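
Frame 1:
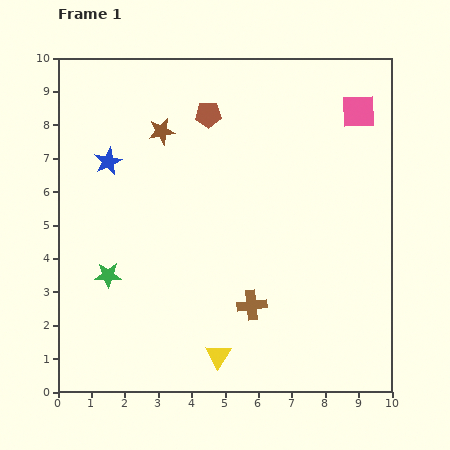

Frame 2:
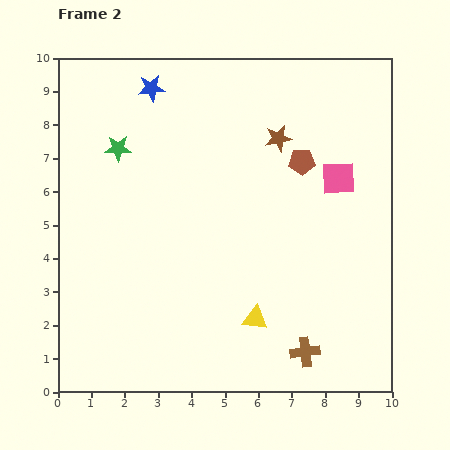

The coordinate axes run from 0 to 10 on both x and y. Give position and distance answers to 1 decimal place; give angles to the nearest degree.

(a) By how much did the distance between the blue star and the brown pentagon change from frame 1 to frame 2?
+1.7

Distance in frame 1: 3.3. Distance in frame 2: 5.0.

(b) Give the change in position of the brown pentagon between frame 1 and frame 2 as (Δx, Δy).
(2.8, -1.4)

The brown pentagon was at (4.5, 8.3) in frame 1 and (7.3, 6.9) in frame 2.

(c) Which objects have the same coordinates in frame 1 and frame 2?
none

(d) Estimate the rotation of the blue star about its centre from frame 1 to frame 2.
21° clockwise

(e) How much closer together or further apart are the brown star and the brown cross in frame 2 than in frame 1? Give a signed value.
+0.5

Distance in frame 1: 5.9. Distance in frame 2: 6.4.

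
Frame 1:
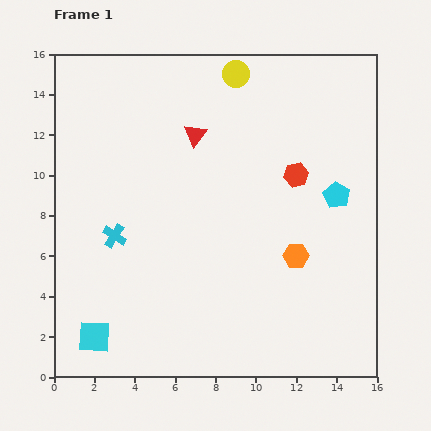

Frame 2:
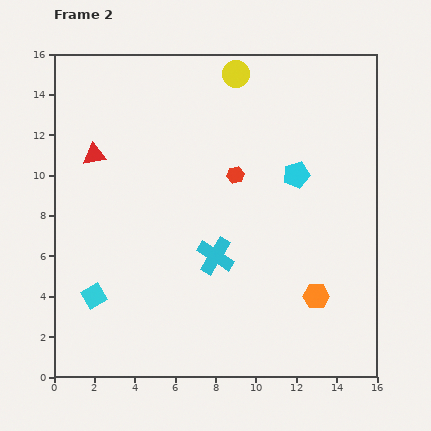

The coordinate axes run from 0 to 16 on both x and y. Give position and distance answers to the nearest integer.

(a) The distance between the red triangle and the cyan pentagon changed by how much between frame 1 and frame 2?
+2

Distance in frame 1: 8. Distance in frame 2: 10.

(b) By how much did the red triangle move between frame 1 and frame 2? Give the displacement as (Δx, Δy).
(-5, -1)

The red triangle was at (7, 12) in frame 1 and (2, 11) in frame 2.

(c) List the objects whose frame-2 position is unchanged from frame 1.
the yellow circle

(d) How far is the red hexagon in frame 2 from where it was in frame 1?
3

The red hexagon moved from (12, 10) to (9, 10), a distance of √(3² + 0²) ≈ 3.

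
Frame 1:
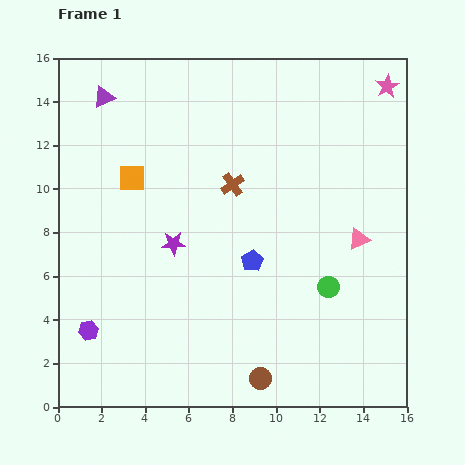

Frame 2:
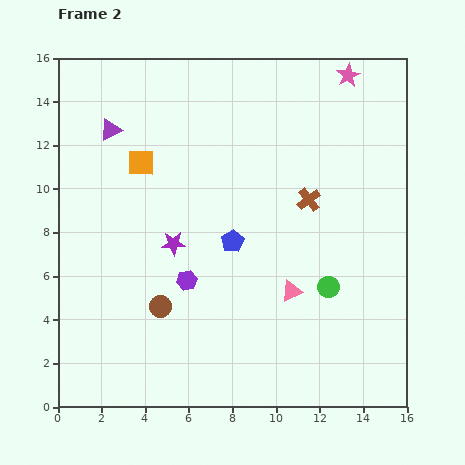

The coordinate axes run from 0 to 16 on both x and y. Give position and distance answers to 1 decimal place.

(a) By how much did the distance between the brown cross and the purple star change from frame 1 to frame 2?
+2.7

Distance in frame 1: 3.8. Distance in frame 2: 6.5.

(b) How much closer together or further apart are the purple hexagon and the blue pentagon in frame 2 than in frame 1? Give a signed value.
-5.4

Distance in frame 1: 8.2. Distance in frame 2: 2.8.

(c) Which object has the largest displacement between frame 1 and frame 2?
the brown circle

(moved 5.7; next 5.1)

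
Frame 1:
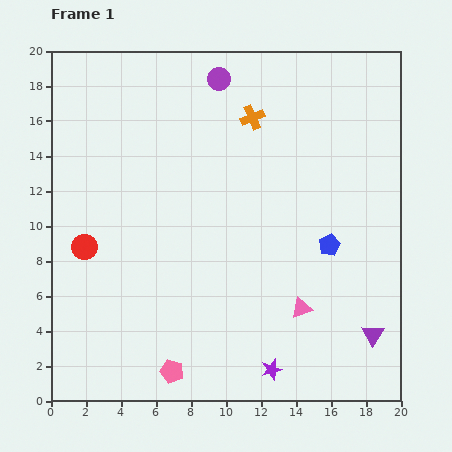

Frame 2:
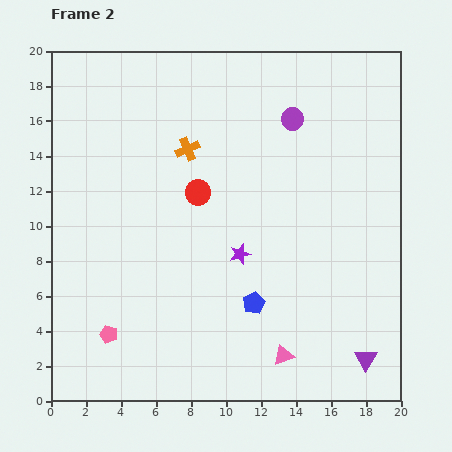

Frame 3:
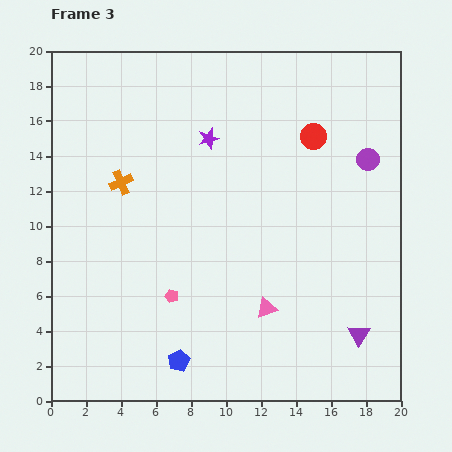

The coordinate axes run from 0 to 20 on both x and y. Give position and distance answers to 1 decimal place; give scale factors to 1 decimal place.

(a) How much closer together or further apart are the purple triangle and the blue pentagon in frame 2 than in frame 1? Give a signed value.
+1.5

Distance in frame 1: 5.7. Distance in frame 2: 7.2.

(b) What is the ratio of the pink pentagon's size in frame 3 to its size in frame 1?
0.6×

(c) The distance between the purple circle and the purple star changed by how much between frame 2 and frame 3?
+0.9

Distance in frame 2: 8.3. Distance in frame 3: 9.2.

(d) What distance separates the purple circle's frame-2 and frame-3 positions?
4.9

The purple circle moved from (13.8, 16.1) to (18.1, 13.8), a distance of √(4.3² + 2.3²) ≈ 4.9.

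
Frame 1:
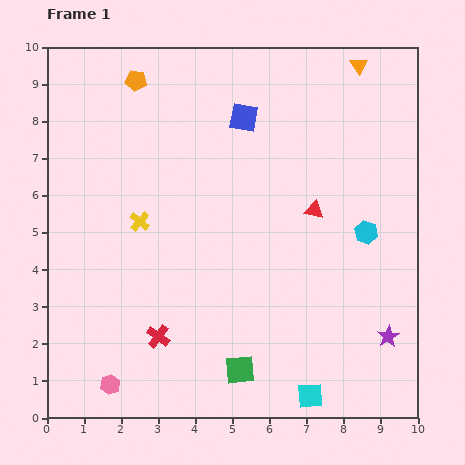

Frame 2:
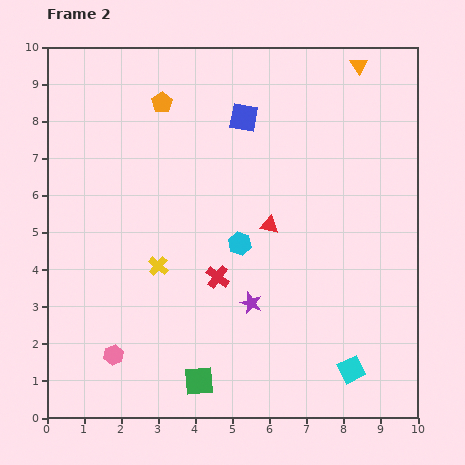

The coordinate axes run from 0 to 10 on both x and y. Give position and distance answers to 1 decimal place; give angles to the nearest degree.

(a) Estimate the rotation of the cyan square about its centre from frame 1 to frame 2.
22° counter-clockwise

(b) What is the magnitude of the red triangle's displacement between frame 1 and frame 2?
1.3

The red triangle moved from (7.2, 5.6) to (6.0, 5.2), a distance of √(1.2² + 0.4²) ≈ 1.3.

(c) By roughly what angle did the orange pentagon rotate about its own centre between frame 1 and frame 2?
29° clockwise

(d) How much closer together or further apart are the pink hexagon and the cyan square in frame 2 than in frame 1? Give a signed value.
+1.0

Distance in frame 1: 5.4. Distance in frame 2: 6.4.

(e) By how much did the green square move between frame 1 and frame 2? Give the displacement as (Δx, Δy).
(-1.1, -0.3)

The green square was at (5.2, 1.3) in frame 1 and (4.1, 1.0) in frame 2.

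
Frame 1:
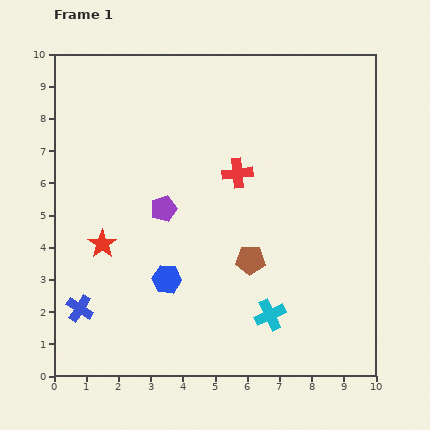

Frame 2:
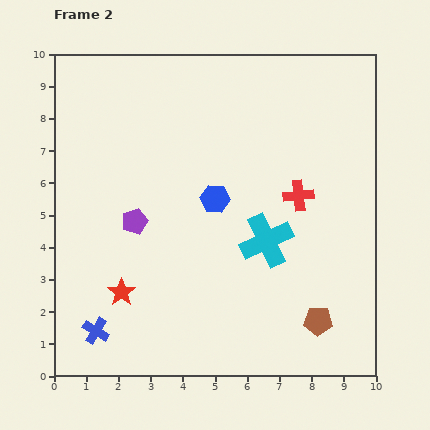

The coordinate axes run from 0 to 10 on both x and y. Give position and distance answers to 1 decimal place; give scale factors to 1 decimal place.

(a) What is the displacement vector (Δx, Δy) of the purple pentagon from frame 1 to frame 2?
(-0.9, -0.4)

The purple pentagon was at (3.4, 5.2) in frame 1 and (2.5, 4.8) in frame 2.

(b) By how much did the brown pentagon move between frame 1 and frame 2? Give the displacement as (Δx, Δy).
(2.1, -1.9)

The brown pentagon was at (6.1, 3.6) in frame 1 and (8.2, 1.7) in frame 2.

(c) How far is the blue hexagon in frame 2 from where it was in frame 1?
2.9

The blue hexagon moved from (3.5, 3.0) to (5.0, 5.5), a distance of √(1.5² + 2.5²) ≈ 2.9.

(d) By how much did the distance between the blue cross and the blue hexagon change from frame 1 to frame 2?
+2.7

Distance in frame 1: 2.8. Distance in frame 2: 5.5.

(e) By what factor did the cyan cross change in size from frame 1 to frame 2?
1.7×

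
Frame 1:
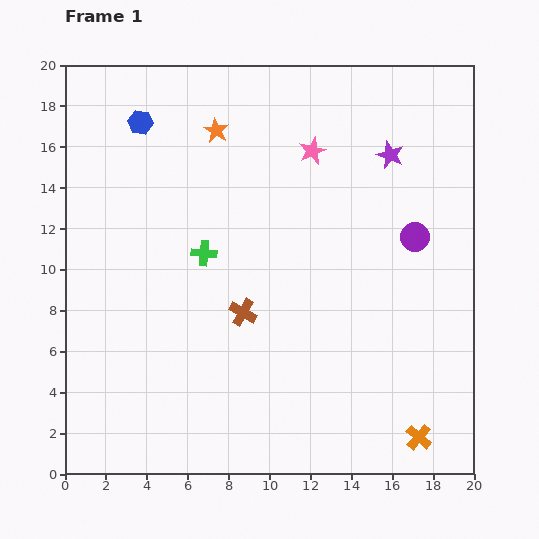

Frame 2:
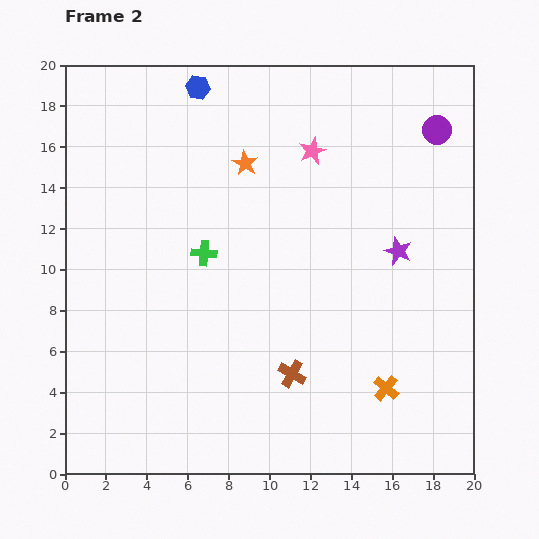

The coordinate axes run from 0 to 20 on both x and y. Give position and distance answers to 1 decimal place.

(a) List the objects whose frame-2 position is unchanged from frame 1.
the pink star, the green cross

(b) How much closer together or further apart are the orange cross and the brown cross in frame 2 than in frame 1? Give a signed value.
-5.8

Distance in frame 1: 10.5. Distance in frame 2: 4.7.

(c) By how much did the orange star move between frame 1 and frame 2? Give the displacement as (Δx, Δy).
(1.4, -1.6)

The orange star was at (7.4, 16.8) in frame 1 and (8.8, 15.2) in frame 2.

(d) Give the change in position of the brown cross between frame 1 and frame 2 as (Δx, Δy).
(2.4, -3.0)

The brown cross was at (8.7, 7.9) in frame 1 and (11.1, 4.9) in frame 2.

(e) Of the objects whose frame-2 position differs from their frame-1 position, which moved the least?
the orange star

(moved 2.1)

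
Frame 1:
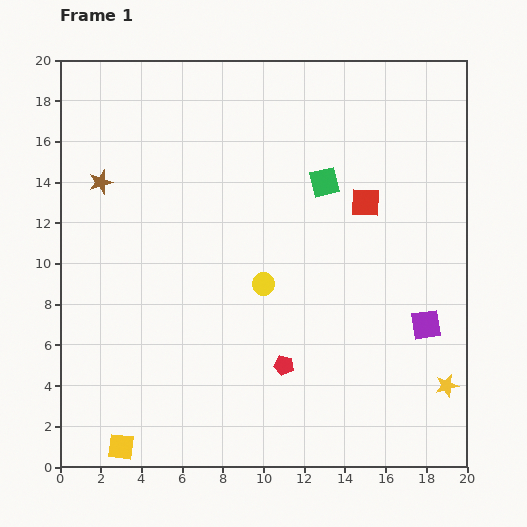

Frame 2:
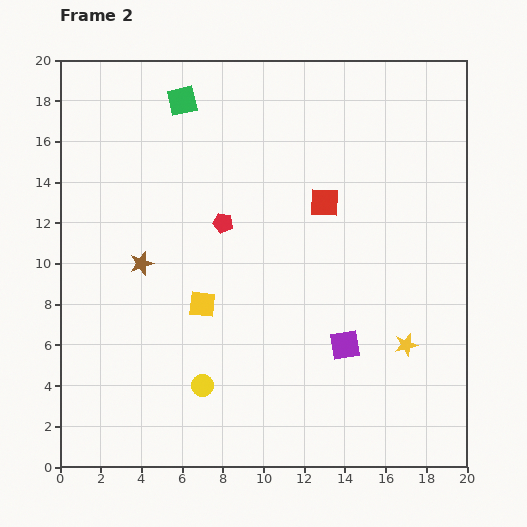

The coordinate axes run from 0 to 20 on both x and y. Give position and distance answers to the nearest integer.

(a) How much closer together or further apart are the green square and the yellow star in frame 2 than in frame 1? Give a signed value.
+4

Distance in frame 1: 12. Distance in frame 2: 16.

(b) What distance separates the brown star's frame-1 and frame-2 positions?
4

The brown star moved from (2, 14) to (4, 10), a distance of √(2² + 4²) ≈ 4.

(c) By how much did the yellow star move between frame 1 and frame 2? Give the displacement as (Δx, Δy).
(-2, 2)

The yellow star was at (19, 4) in frame 1 and (17, 6) in frame 2.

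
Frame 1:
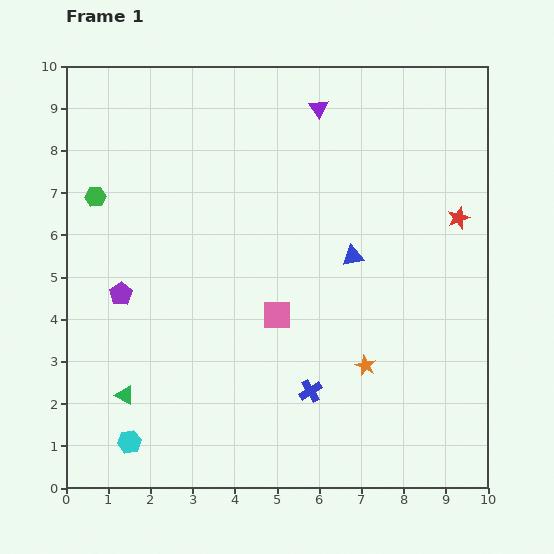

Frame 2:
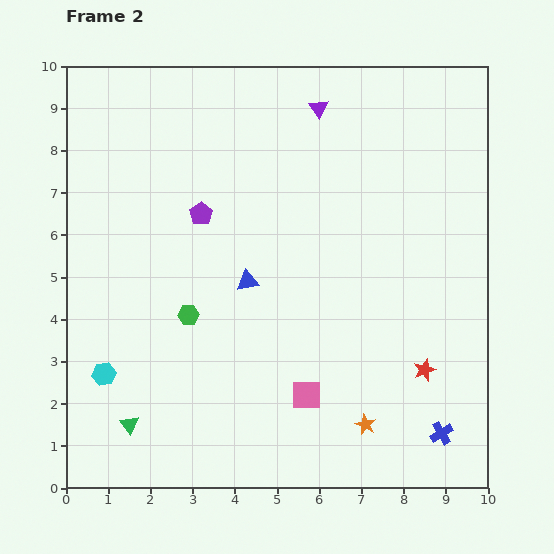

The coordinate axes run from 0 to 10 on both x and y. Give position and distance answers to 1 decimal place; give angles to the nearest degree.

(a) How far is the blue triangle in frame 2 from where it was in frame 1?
2.6

The blue triangle moved from (6.8, 5.5) to (4.3, 4.9), a distance of √(2.5² + 0.6²) ≈ 2.6.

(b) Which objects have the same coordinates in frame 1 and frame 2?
the purple triangle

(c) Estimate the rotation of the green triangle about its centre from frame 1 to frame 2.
23° clockwise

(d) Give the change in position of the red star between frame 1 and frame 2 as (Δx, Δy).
(-0.8, -3.6)

The red star was at (9.3, 6.4) in frame 1 and (8.5, 2.8) in frame 2.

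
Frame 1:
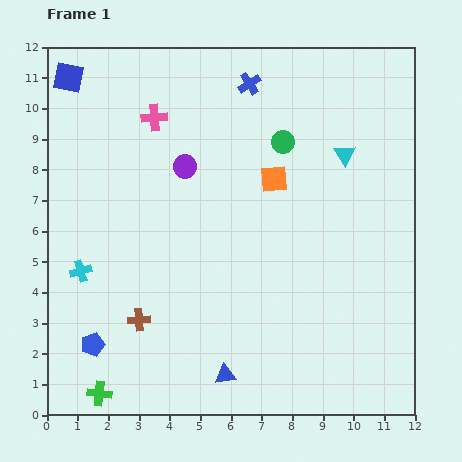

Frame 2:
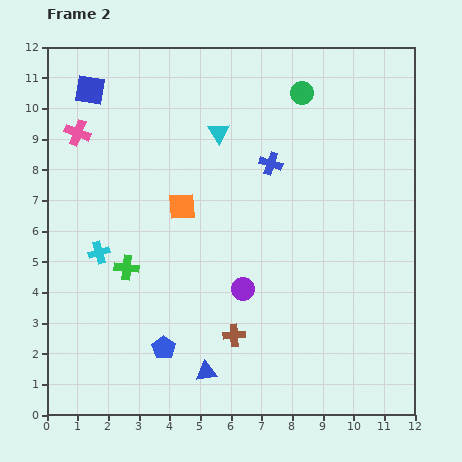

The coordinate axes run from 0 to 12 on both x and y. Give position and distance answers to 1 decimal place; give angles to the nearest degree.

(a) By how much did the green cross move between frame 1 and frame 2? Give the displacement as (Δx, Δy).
(0.9, 4.1)

The green cross was at (1.7, 0.7) in frame 1 and (2.6, 4.8) in frame 2.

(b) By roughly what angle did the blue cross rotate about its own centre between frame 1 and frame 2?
39° counter-clockwise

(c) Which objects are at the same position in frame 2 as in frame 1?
none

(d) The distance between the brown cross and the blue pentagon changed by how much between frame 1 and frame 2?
+0.6

Distance in frame 1: 1.7. Distance in frame 2: 2.3.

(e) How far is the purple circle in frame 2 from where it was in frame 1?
4.4

The purple circle moved from (4.5, 8.1) to (6.4, 4.1), a distance of √(1.9² + 4.0²) ≈ 4.4.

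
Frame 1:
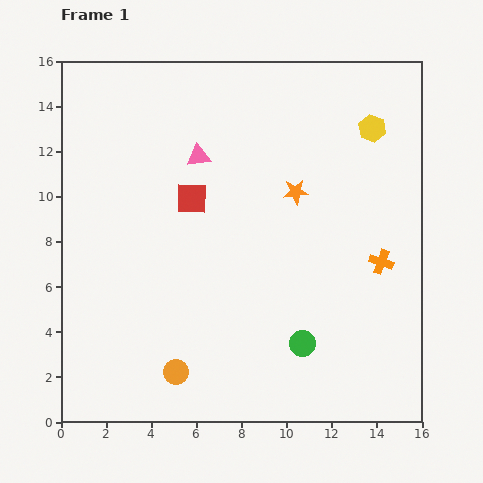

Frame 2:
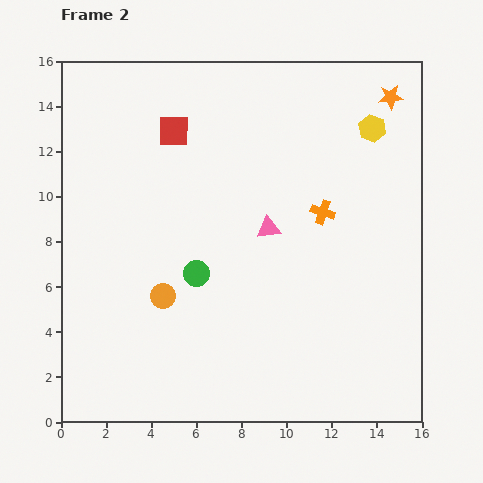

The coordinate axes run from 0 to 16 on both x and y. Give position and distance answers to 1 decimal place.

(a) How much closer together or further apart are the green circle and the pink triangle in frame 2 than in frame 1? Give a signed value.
-5.7

Distance in frame 1: 9.5. Distance in frame 2: 3.8.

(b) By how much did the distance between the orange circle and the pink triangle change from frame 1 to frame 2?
-4.1

Distance in frame 1: 9.7. Distance in frame 2: 5.6.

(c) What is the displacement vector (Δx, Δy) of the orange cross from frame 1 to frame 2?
(-2.6, 2.2)

The orange cross was at (14.2, 7.1) in frame 1 and (11.6, 9.3) in frame 2.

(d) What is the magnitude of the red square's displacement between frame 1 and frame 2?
3.1

The red square moved from (5.8, 9.9) to (5.0, 12.9), a distance of √(0.8² + 3.0²) ≈ 3.1.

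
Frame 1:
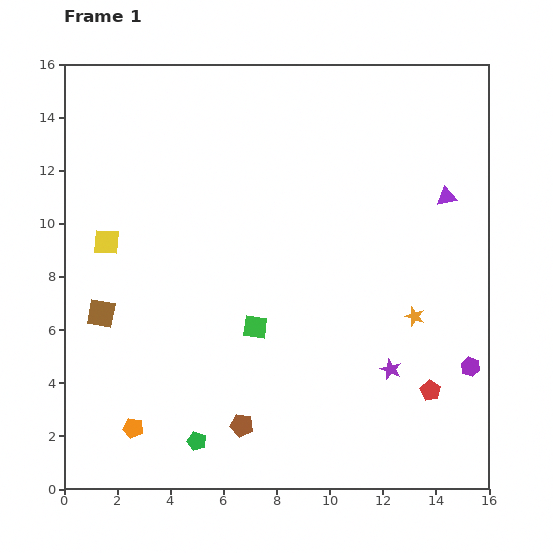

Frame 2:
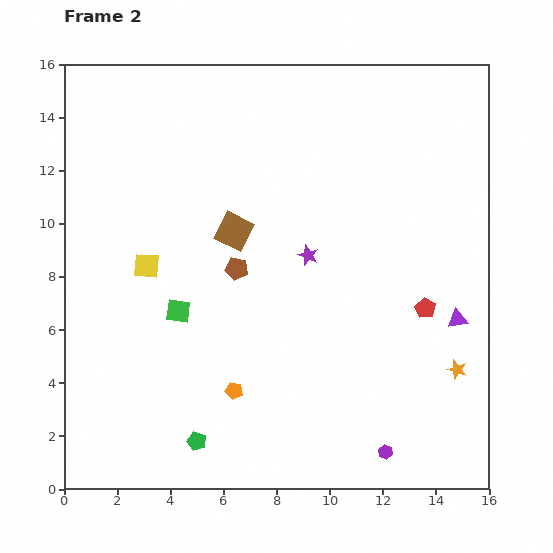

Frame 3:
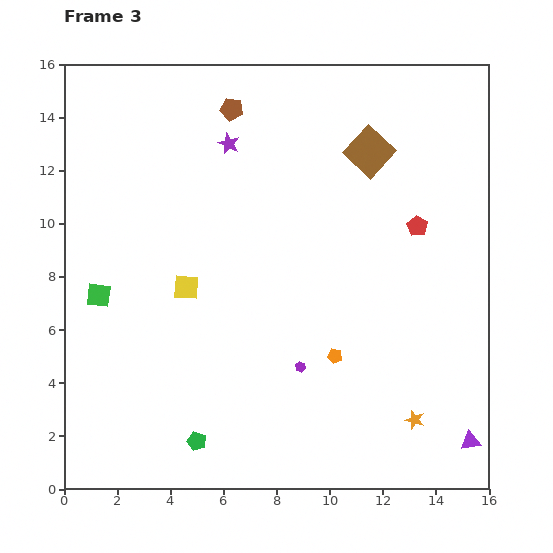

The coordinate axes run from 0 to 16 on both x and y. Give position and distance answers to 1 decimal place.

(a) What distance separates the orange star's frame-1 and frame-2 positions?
2.6

The orange star moved from (13.2, 6.5) to (14.8, 4.5), a distance of √(1.6² + 2.0²) ≈ 2.6.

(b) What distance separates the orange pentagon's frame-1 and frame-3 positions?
8.1

The orange pentagon moved from (2.6, 2.3) to (10.2, 5.0), a distance of √(7.6² + 2.7²) ≈ 8.1.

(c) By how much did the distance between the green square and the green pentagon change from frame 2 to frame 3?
+1.7

Distance in frame 2: 4.9. Distance in frame 3: 6.6.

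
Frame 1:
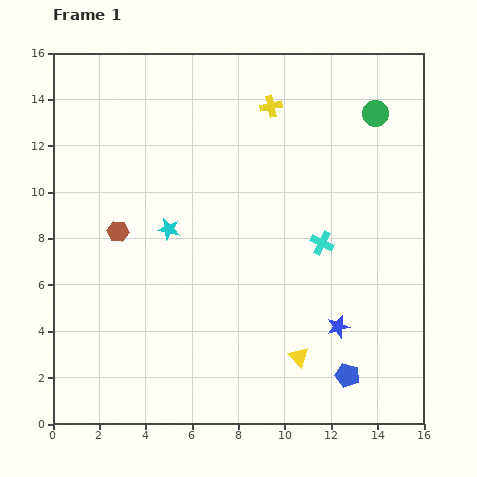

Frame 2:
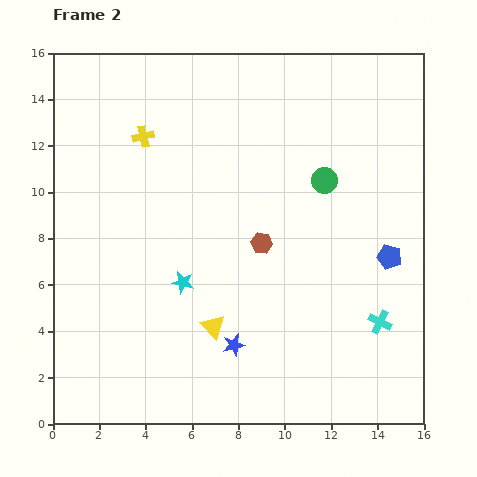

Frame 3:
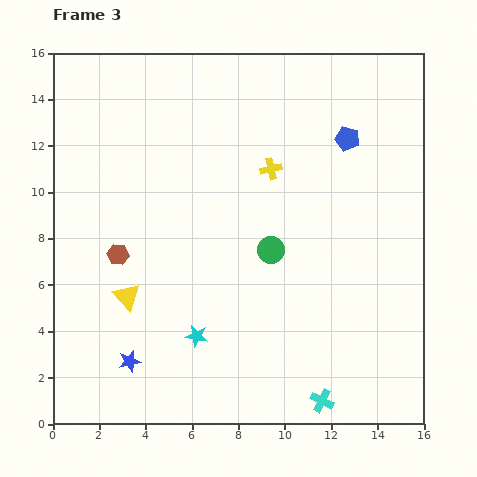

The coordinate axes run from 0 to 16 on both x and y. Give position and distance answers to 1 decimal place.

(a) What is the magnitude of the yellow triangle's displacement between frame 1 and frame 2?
3.9

The yellow triangle moved from (10.6, 2.9) to (6.9, 4.2), a distance of √(3.7² + 1.3²) ≈ 3.9.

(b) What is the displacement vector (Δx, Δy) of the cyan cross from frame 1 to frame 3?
(0.0, -6.8)

The cyan cross was at (11.6, 7.8) in frame 1 and (11.6, 1.0) in frame 3.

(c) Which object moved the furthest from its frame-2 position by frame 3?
the brown hexagon

(moved 6.2; next 5.7)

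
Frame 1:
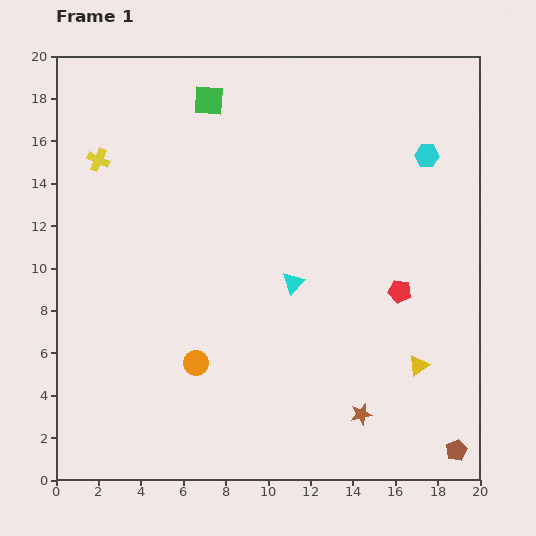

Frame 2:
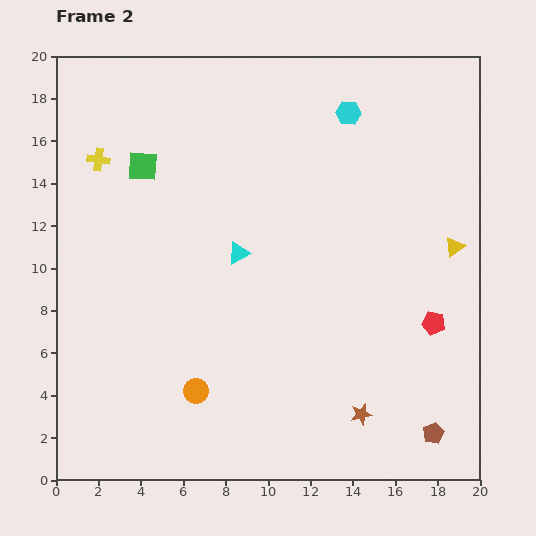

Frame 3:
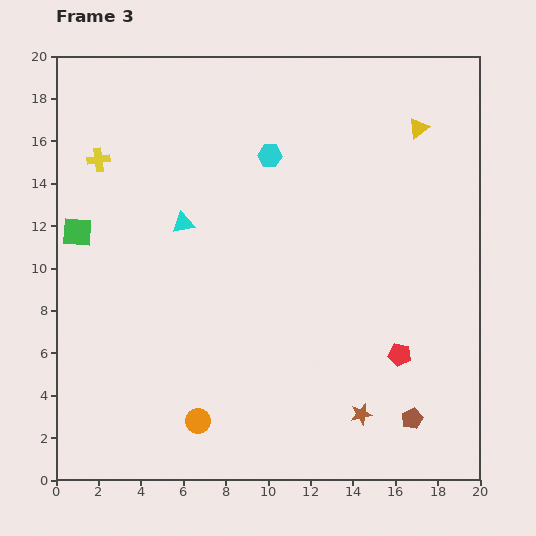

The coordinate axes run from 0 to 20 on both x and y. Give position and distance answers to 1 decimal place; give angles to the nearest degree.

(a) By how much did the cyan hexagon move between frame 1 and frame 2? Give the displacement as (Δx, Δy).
(-3.7, 2.0)

The cyan hexagon was at (17.5, 15.3) in frame 1 and (13.8, 17.3) in frame 2.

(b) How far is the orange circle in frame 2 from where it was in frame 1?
1.3

The orange circle moved from (6.6, 5.5) to (6.6, 4.2), a distance of √(0.0² + 1.3²) ≈ 1.3.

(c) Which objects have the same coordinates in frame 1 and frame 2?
the brown star, the yellow cross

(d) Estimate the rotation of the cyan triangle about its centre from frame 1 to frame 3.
37° clockwise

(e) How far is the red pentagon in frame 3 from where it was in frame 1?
3.0

The red pentagon moved from (16.2, 8.9) to (16.2, 5.9), a distance of √(0.0² + 3.0²) ≈ 3.0.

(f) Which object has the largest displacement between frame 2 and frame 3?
the yellow triangle

(moved 5.9; next 4.4)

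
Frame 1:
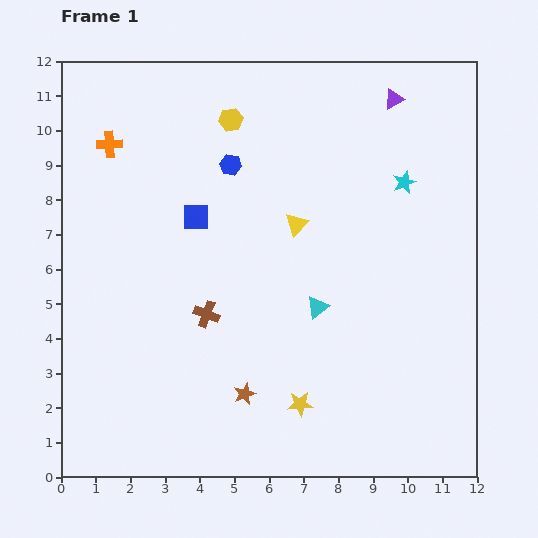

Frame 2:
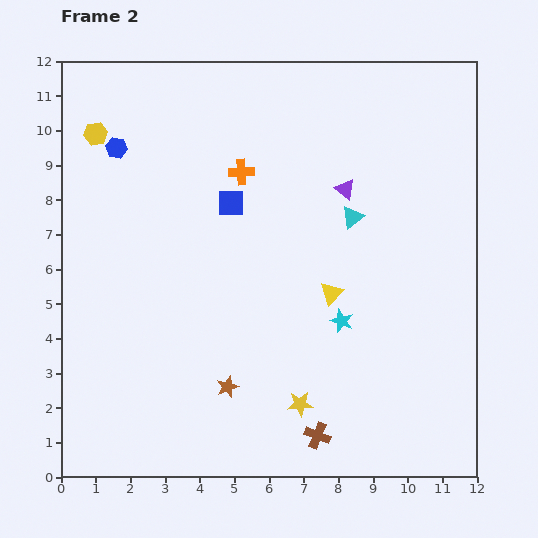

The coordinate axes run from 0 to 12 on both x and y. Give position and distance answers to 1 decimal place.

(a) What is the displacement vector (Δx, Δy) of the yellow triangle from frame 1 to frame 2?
(1.0, -2.0)

The yellow triangle was at (6.8, 7.3) in frame 1 and (7.8, 5.3) in frame 2.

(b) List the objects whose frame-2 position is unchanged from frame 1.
the yellow star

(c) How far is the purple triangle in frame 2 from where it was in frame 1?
3.0

The purple triangle moved from (9.6, 10.9) to (8.2, 8.3), a distance of √(1.4² + 2.6²) ≈ 3.0.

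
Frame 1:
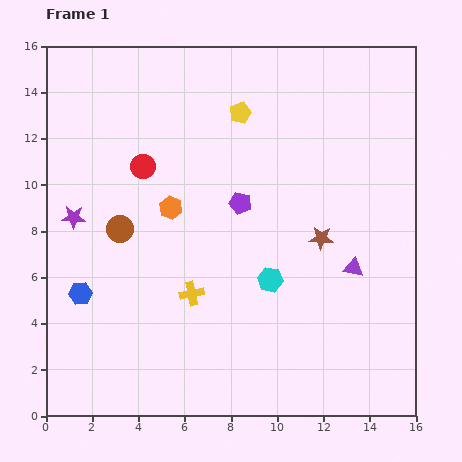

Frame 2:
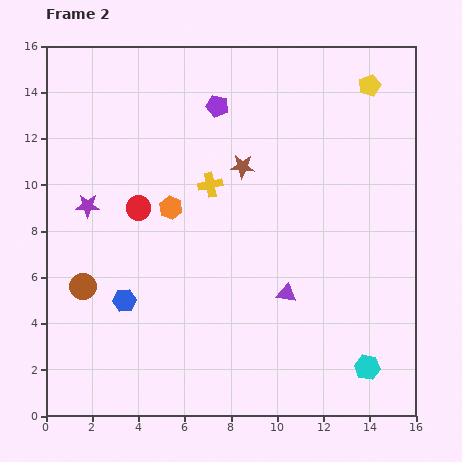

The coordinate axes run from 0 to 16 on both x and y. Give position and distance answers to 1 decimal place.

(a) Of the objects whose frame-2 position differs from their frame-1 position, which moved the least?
the purple star

(moved 0.8)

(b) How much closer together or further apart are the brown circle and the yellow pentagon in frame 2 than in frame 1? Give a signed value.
+7.9

Distance in frame 1: 7.2. Distance in frame 2: 15.1.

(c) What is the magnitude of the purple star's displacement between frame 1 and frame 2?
0.8

The purple star moved from (1.2, 8.6) to (1.8, 9.1), a distance of √(0.6² + 0.5²) ≈ 0.8.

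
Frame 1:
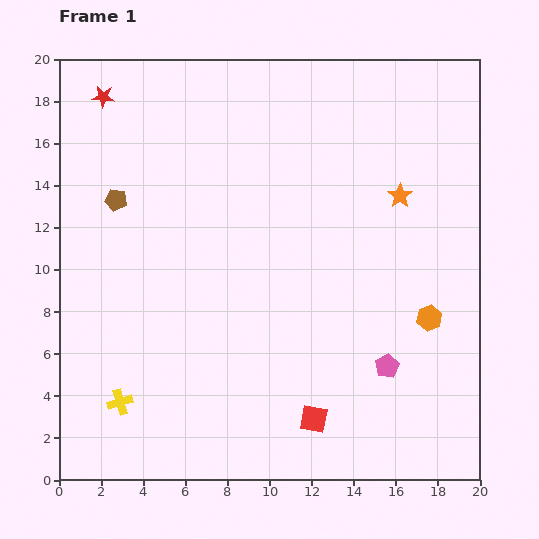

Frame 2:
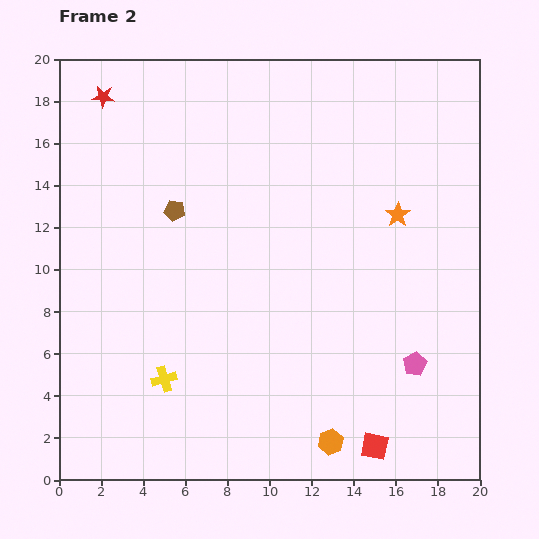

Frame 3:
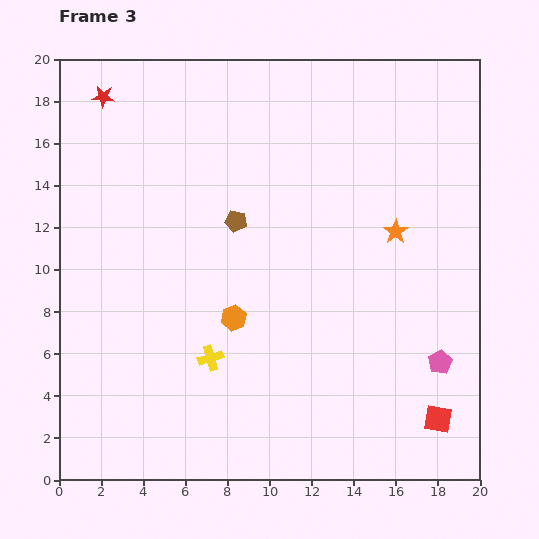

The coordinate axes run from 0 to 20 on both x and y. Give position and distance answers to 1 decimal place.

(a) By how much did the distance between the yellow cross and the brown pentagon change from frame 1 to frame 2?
-1.6

Distance in frame 1: 9.6. Distance in frame 2: 8.0.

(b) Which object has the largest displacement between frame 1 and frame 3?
the orange hexagon

(moved 9.3; next 5.9)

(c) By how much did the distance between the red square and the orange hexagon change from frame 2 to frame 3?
+8.7

Distance in frame 2: 2.1. Distance in frame 3: 10.8.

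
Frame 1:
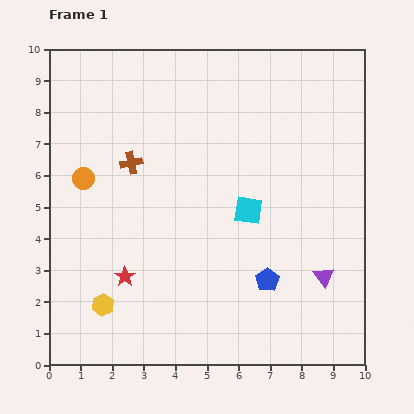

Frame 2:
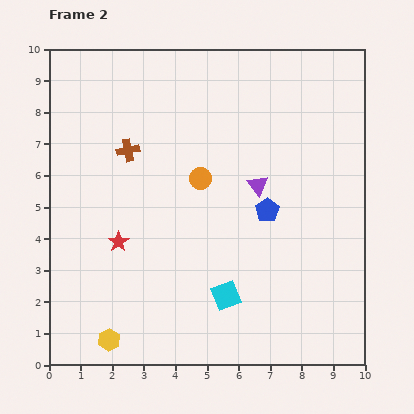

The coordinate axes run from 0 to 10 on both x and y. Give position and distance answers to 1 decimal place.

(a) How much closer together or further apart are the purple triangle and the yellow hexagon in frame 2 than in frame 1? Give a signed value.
-0.3

Distance in frame 1: 7.1. Distance in frame 2: 6.8.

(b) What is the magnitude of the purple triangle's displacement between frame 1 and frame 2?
3.6

The purple triangle moved from (8.7, 2.8) to (6.6, 5.7), a distance of √(2.1² + 2.9²) ≈ 3.6.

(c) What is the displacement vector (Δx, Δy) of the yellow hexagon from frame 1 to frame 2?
(0.2, -1.1)

The yellow hexagon was at (1.7, 1.9) in frame 1 and (1.9, 0.8) in frame 2.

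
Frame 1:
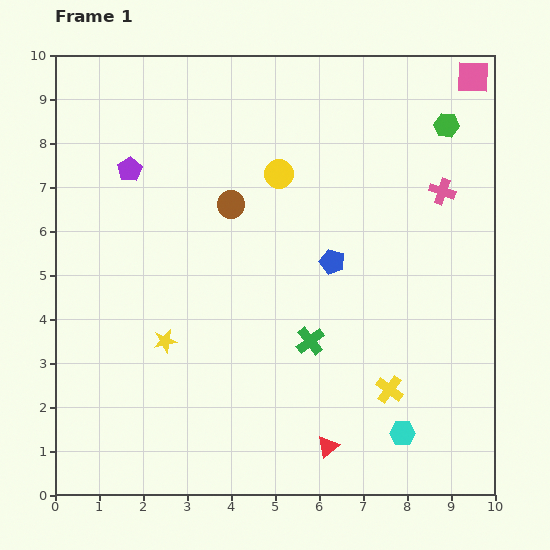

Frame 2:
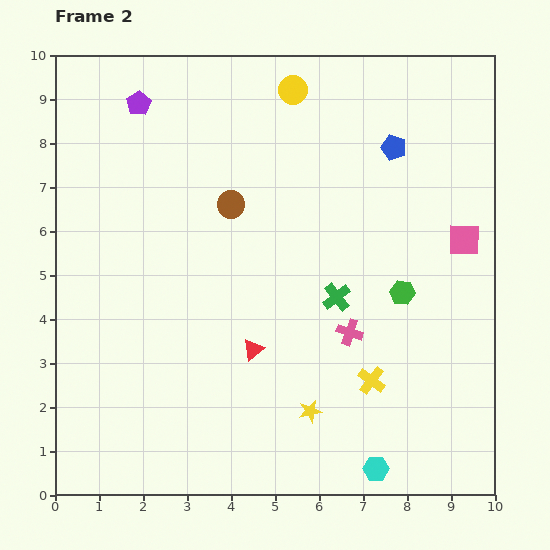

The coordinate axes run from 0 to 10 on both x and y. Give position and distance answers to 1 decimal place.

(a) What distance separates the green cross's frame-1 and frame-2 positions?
1.2

The green cross moved from (5.8, 3.5) to (6.4, 4.5), a distance of √(0.6² + 1.0²) ≈ 1.2.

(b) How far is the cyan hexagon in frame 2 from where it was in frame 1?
1.0

The cyan hexagon moved from (7.9, 1.4) to (7.3, 0.6), a distance of √(0.6² + 0.8²) ≈ 1.0.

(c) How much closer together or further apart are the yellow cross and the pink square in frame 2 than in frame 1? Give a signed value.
-3.5

Distance in frame 1: 7.3. Distance in frame 2: 3.8.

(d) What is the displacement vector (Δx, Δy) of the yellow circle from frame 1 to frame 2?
(0.3, 1.9)

The yellow circle was at (5.1, 7.3) in frame 1 and (5.4, 9.2) in frame 2.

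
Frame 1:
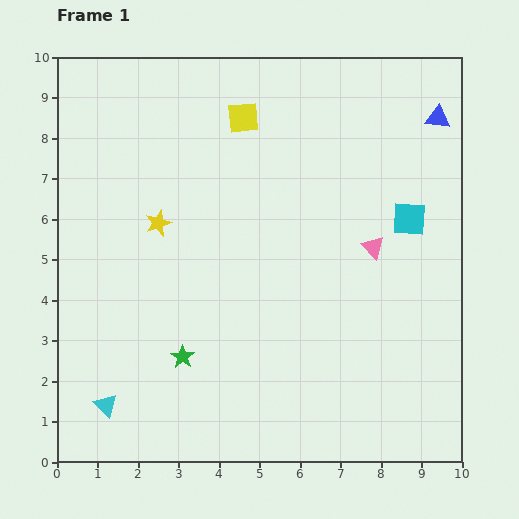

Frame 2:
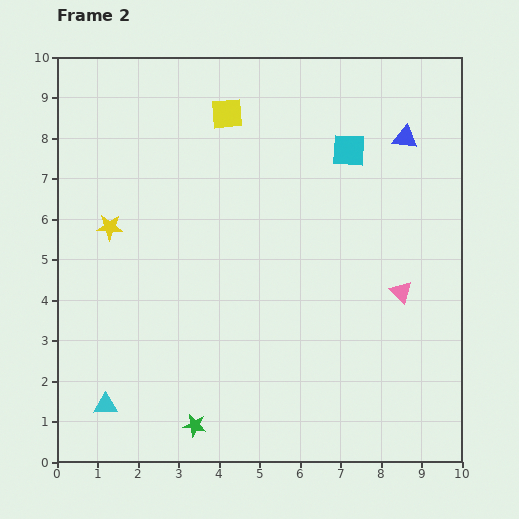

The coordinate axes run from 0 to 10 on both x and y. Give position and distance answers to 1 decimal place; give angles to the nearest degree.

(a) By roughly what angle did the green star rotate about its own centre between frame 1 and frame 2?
24° counter-clockwise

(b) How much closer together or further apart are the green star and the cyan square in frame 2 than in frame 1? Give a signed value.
+1.2

Distance in frame 1: 6.6. Distance in frame 2: 7.8.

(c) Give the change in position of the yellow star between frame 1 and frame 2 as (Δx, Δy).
(-1.2, -0.1)

The yellow star was at (2.5, 5.9) in frame 1 and (1.3, 5.8) in frame 2.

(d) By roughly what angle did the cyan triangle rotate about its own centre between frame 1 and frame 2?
45° counter-clockwise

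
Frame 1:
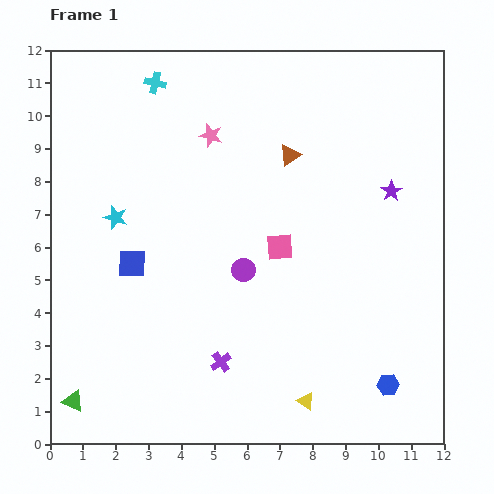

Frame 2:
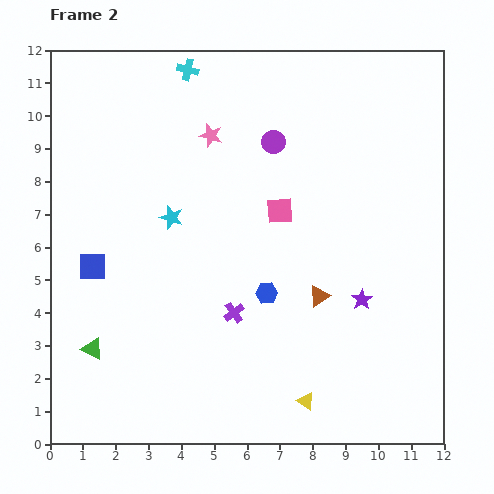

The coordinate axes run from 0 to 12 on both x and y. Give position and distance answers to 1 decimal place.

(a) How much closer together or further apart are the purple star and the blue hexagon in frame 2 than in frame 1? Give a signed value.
-3.0

Distance in frame 1: 5.9. Distance in frame 2: 2.9.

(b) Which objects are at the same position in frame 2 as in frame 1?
the pink star, the yellow triangle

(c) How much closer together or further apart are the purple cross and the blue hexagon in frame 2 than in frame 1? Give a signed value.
-3.9

Distance in frame 1: 5.1. Distance in frame 2: 1.2.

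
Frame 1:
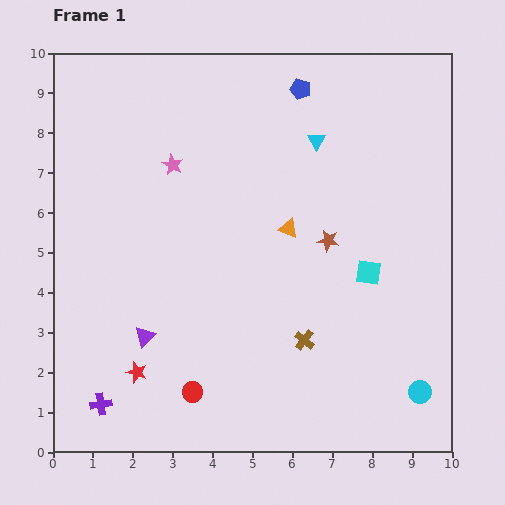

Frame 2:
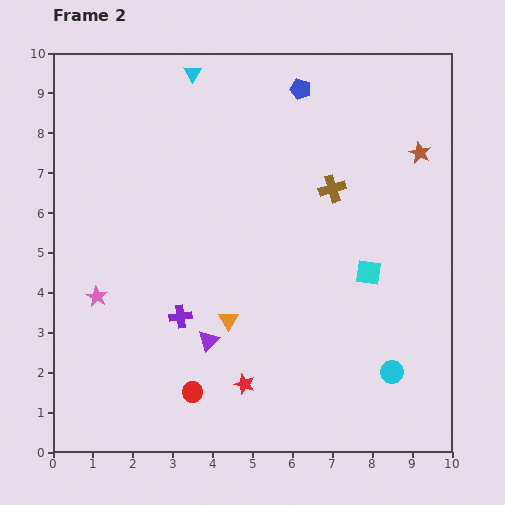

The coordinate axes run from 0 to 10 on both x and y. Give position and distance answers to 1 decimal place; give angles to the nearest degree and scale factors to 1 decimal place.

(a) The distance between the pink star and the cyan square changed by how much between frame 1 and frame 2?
+1.2

Distance in frame 1: 5.6. Distance in frame 2: 6.8.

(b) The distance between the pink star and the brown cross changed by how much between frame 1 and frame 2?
+1.0

Distance in frame 1: 5.5. Distance in frame 2: 6.5.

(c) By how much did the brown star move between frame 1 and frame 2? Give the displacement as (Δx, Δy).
(2.3, 2.2)

The brown star was at (6.9, 5.3) in frame 1 and (9.2, 7.5) in frame 2.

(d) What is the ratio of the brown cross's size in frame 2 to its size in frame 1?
1.3×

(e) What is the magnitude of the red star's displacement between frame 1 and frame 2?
2.7

The red star moved from (2.1, 2.0) to (4.8, 1.7), a distance of √(2.7² + 0.3²) ≈ 2.7.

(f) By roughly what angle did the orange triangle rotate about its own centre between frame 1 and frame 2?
38° clockwise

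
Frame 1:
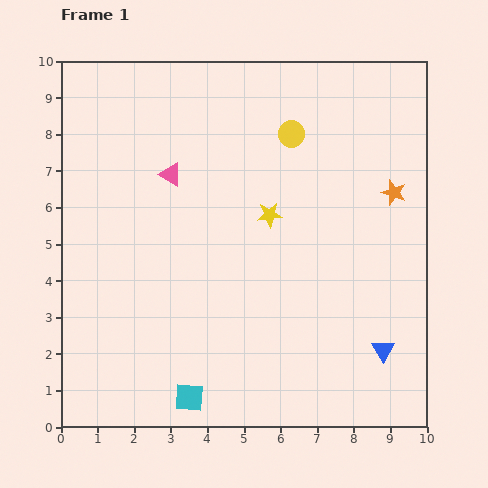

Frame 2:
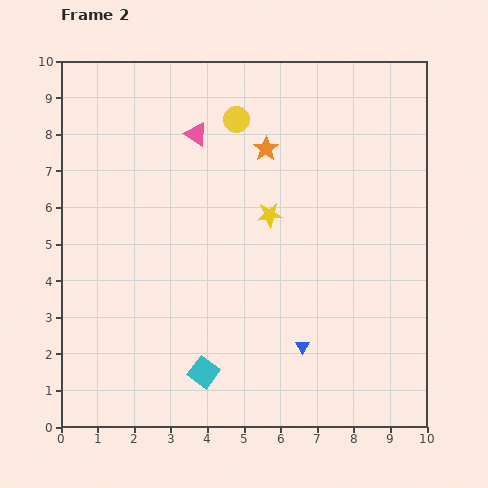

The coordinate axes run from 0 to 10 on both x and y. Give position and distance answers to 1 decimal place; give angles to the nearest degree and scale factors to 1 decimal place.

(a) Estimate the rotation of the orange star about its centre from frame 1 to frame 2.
18° clockwise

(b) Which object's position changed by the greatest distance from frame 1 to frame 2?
the orange star

(moved 3.7; next 2.2)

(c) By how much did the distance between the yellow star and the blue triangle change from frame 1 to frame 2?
-1.1

Distance in frame 1: 4.8. Distance in frame 2: 3.7.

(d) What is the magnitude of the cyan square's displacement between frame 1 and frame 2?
0.8

The cyan square moved from (3.5, 0.8) to (3.9, 1.5), a distance of √(0.4² + 0.7²) ≈ 0.8.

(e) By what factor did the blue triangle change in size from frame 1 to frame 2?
0.6×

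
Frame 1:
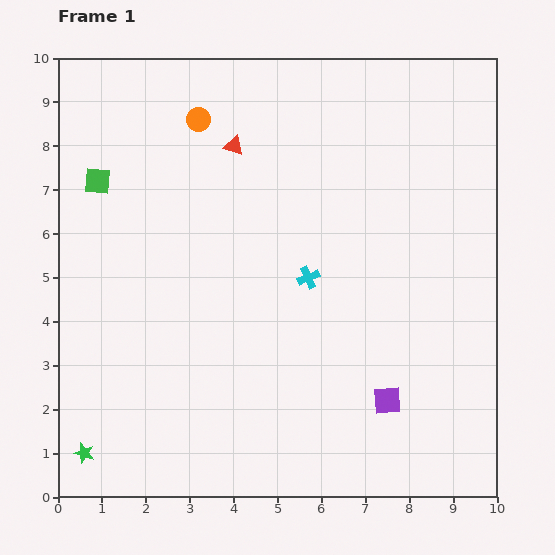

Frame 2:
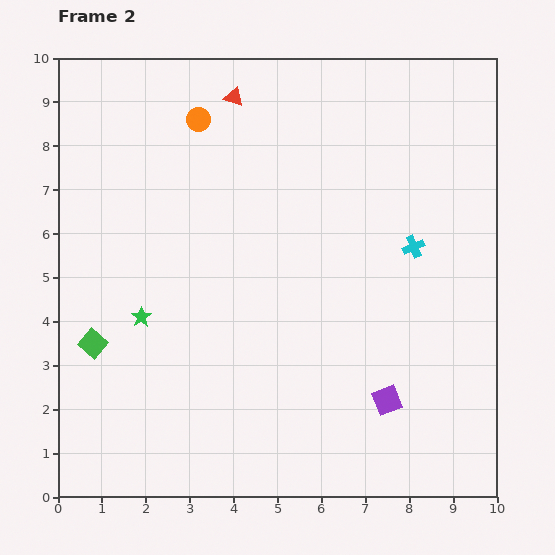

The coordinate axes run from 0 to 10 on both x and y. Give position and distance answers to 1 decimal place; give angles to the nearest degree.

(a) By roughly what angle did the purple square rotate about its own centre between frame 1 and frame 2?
18° counter-clockwise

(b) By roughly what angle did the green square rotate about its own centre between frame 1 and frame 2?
35° clockwise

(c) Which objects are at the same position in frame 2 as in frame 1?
the orange circle, the purple square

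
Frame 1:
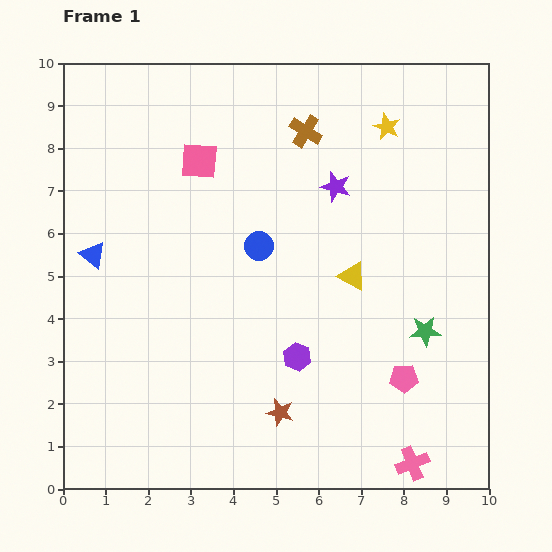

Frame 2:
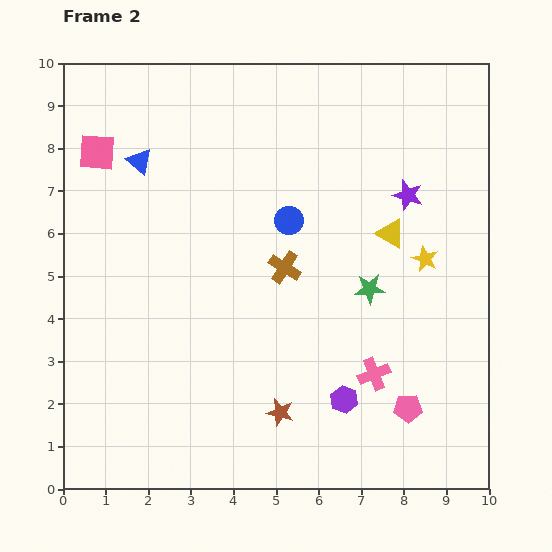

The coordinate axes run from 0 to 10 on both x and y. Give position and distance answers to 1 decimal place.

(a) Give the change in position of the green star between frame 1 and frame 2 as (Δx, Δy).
(-1.3, 1.0)

The green star was at (8.5, 3.7) in frame 1 and (7.2, 4.7) in frame 2.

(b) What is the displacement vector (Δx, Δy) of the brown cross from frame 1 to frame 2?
(-0.5, -3.2)

The brown cross was at (5.7, 8.4) in frame 1 and (5.2, 5.2) in frame 2.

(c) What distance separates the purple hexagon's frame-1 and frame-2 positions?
1.5

The purple hexagon moved from (5.5, 3.1) to (6.6, 2.1), a distance of √(1.1² + 1.0²) ≈ 1.5.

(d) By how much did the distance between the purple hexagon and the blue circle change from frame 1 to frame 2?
+1.6

Distance in frame 1: 2.8. Distance in frame 2: 4.4.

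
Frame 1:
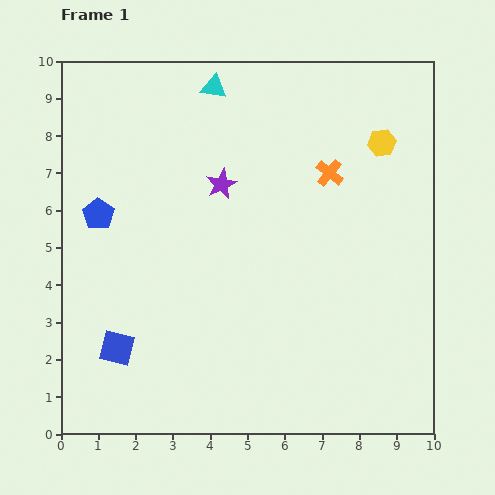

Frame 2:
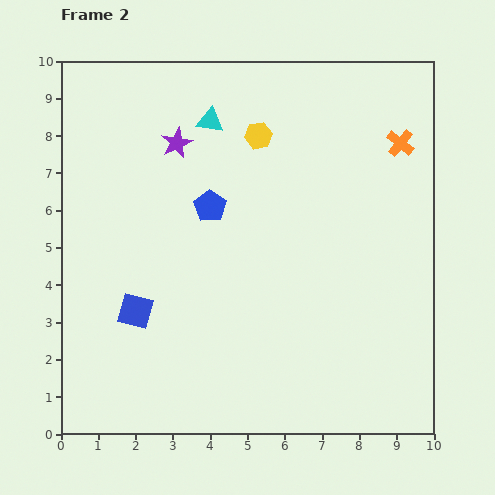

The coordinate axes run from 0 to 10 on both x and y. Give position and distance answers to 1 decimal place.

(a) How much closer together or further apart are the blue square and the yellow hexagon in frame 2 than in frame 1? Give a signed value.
-3.3

Distance in frame 1: 9.0. Distance in frame 2: 5.7.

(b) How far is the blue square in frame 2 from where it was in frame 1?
1.1

The blue square moved from (1.5, 2.3) to (2.0, 3.3), a distance of √(0.5² + 1.0²) ≈ 1.1.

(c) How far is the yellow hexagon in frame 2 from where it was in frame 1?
3.3

The yellow hexagon moved from (8.6, 7.8) to (5.3, 8.0), a distance of √(3.3² + 0.2²) ≈ 3.3.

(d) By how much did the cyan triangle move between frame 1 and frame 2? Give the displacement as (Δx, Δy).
(-0.1, -0.9)

The cyan triangle was at (4.1, 9.3) in frame 1 and (4.0, 8.4) in frame 2.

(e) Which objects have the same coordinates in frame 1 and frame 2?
none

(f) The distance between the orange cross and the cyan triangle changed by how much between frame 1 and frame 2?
+1.2

Distance in frame 1: 3.9. Distance in frame 2: 5.1.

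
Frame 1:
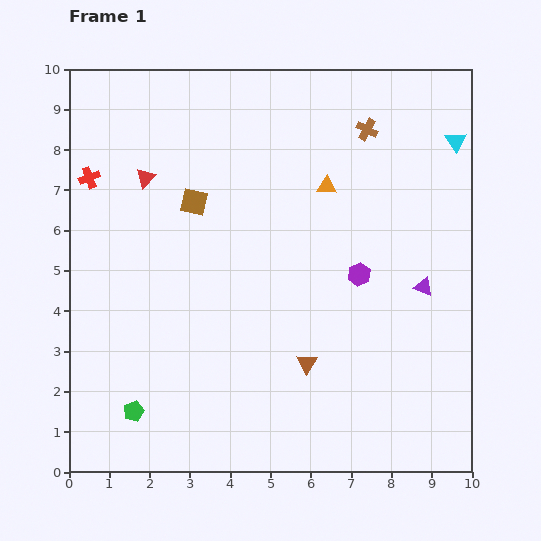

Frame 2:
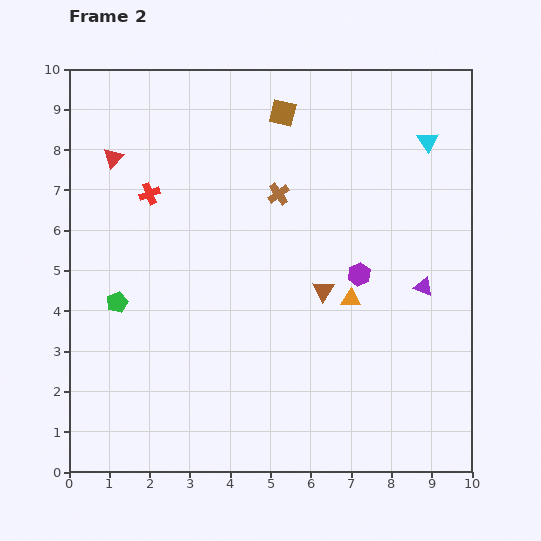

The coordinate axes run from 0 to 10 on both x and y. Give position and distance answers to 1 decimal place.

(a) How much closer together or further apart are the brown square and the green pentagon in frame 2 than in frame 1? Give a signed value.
+0.8

Distance in frame 1: 5.4. Distance in frame 2: 6.2.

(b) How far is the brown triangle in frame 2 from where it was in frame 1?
1.8

The brown triangle moved from (5.9, 2.7) to (6.3, 4.5), a distance of √(0.4² + 1.8²) ≈ 1.8.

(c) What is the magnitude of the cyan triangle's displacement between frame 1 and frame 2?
0.7

The cyan triangle moved from (9.6, 8.2) to (8.9, 8.2), a distance of √(0.7² + 0.0²) ≈ 0.7.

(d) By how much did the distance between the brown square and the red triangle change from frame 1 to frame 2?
+3.0

Distance in frame 1: 1.3. Distance in frame 2: 4.3.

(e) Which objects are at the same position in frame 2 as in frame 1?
the purple triangle, the purple hexagon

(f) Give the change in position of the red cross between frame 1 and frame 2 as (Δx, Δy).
(1.5, -0.4)

The red cross was at (0.5, 7.3) in frame 1 and (2.0, 6.9) in frame 2.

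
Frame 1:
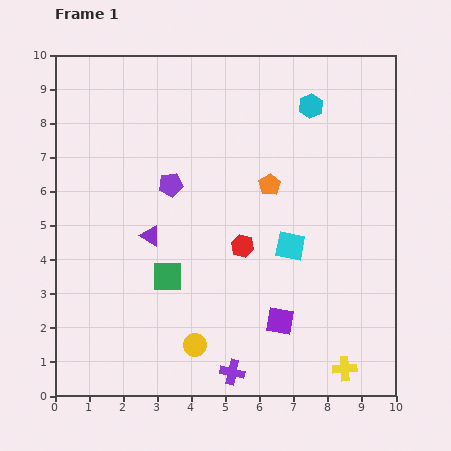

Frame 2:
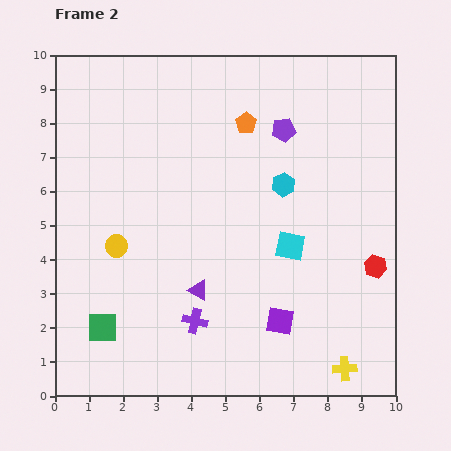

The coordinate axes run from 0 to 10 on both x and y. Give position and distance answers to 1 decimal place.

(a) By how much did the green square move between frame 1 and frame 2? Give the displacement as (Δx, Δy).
(-1.9, -1.5)

The green square was at (3.3, 3.5) in frame 1 and (1.4, 2.0) in frame 2.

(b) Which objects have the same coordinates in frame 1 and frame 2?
the purple square, the yellow cross, the cyan square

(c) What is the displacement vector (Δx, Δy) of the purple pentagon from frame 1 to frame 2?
(3.3, 1.6)

The purple pentagon was at (3.4, 6.2) in frame 1 and (6.7, 7.8) in frame 2.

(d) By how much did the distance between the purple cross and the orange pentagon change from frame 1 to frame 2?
+0.4

Distance in frame 1: 5.6. Distance in frame 2: 6.0.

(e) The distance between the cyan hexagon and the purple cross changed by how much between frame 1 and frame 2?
-3.3

Distance in frame 1: 8.1. Distance in frame 2: 4.8.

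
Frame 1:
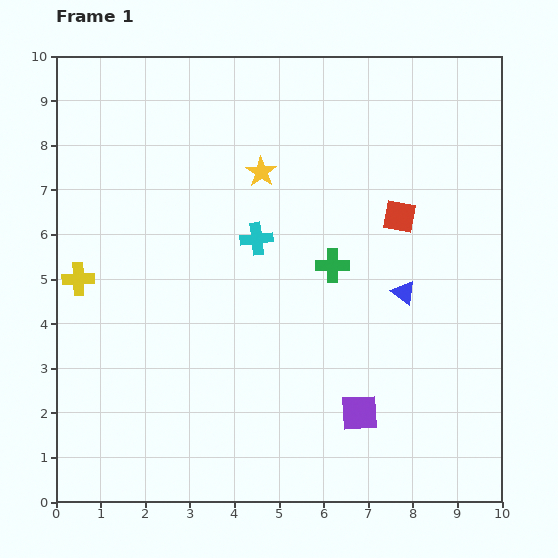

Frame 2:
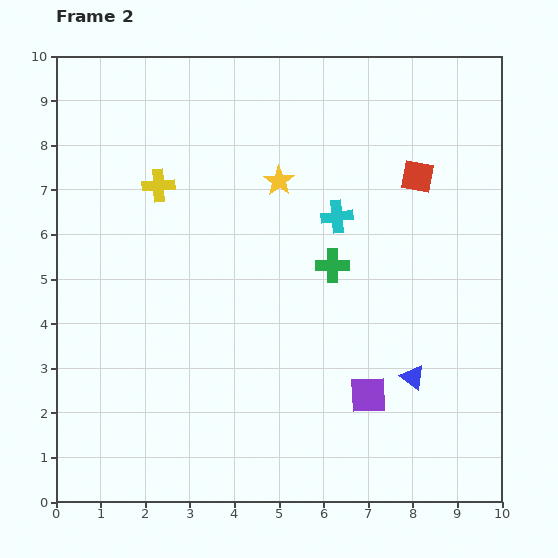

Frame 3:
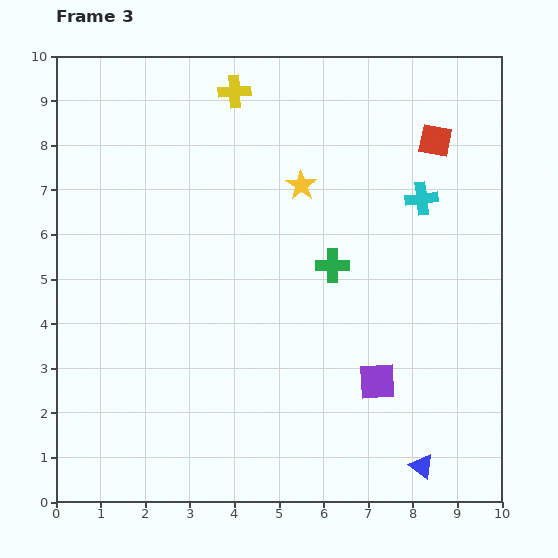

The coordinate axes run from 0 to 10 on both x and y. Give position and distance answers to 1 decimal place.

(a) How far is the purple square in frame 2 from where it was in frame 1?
0.4

The purple square moved from (6.8, 2.0) to (7.0, 2.4), a distance of √(0.2² + 0.4²) ≈ 0.4.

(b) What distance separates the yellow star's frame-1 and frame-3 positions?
0.9

The yellow star moved from (4.6, 7.4) to (5.5, 7.1), a distance of √(0.9² + 0.3²) ≈ 0.9.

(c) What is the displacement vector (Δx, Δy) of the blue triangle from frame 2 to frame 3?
(0.2, -2.0)

The blue triangle was at (8.0, 2.8) in frame 2 and (8.2, 0.8) in frame 3.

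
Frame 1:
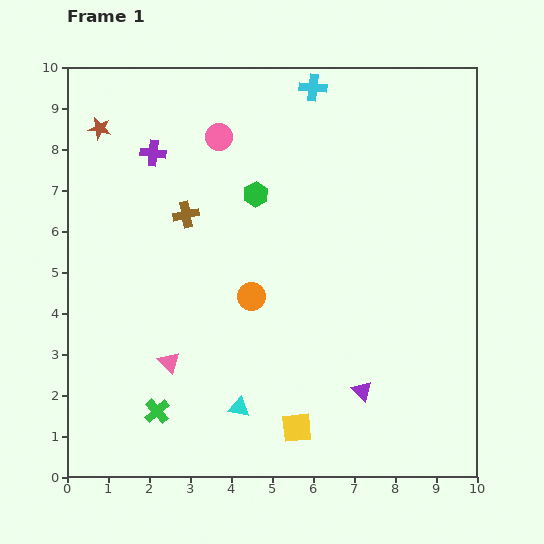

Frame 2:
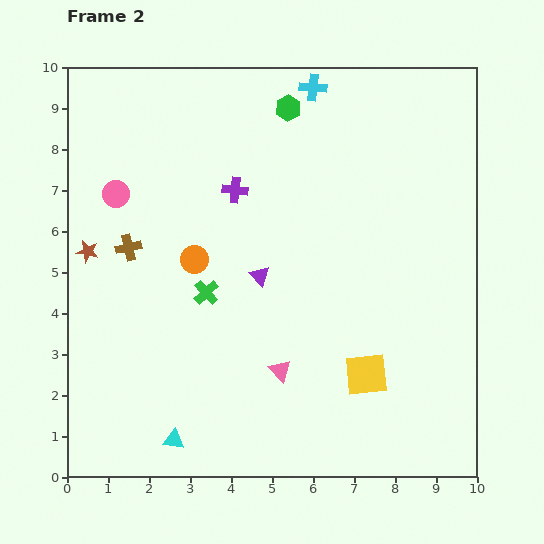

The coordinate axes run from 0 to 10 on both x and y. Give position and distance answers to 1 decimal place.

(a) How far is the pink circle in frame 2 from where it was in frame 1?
2.9

The pink circle moved from (3.7, 8.3) to (1.2, 6.9), a distance of √(2.5² + 1.4²) ≈ 2.9.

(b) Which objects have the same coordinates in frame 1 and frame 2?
the cyan cross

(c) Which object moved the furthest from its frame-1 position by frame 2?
the purple triangle

(moved 3.8; next 3.1)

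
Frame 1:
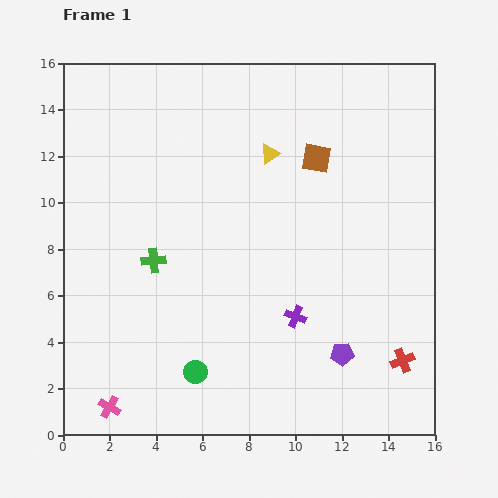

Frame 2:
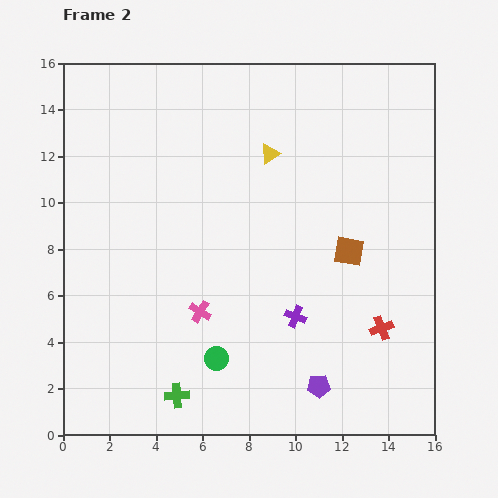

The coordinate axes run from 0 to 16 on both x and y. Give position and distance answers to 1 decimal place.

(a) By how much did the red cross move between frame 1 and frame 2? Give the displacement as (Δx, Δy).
(-0.9, 1.4)

The red cross was at (14.6, 3.2) in frame 1 and (13.7, 4.6) in frame 2.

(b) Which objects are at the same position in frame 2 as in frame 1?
the purple cross, the yellow triangle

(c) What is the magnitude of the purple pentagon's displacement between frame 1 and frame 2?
1.7

The purple pentagon moved from (12.0, 3.5) to (11.0, 2.1), a distance of √(1.0² + 1.4²) ≈ 1.7.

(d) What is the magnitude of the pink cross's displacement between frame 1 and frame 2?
5.7

The pink cross moved from (2.0, 1.2) to (5.9, 5.3), a distance of √(3.9² + 4.1²) ≈ 5.7.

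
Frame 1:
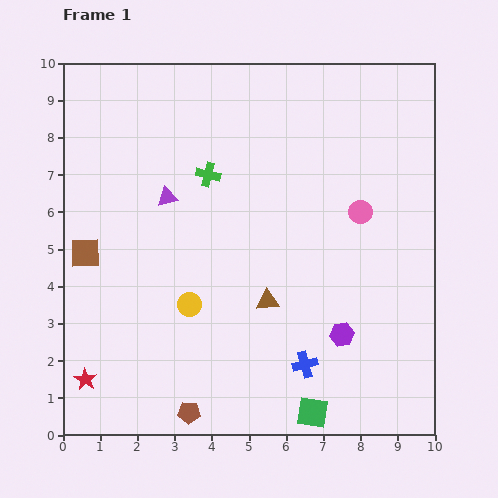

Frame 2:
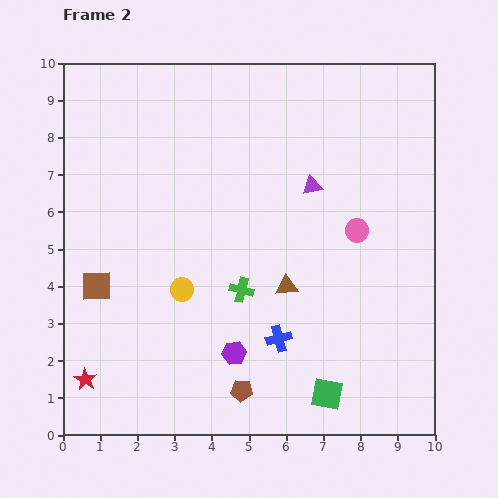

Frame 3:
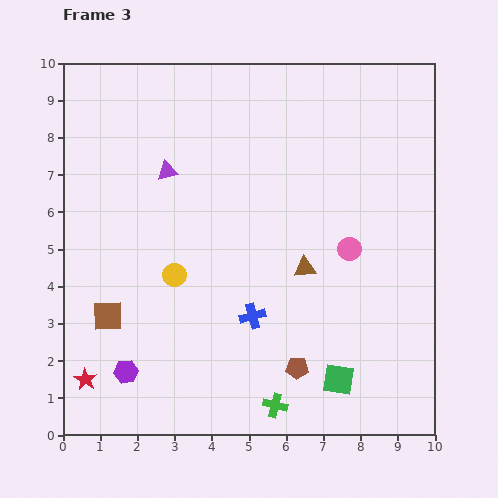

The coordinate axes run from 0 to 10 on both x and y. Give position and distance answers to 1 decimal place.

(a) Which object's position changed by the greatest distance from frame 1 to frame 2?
the purple triangle

(moved 3.9; next 3.2)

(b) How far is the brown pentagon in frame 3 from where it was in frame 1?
3.1

The brown pentagon moved from (3.4, 0.6) to (6.3, 1.8), a distance of √(2.9² + 1.2²) ≈ 3.1.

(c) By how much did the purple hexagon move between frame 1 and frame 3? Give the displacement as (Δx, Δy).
(-5.8, -1.0)

The purple hexagon was at (7.5, 2.7) in frame 1 and (1.7, 1.7) in frame 3.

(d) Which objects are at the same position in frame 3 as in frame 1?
the red star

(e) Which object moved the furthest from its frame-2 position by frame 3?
the purple triangle

(moved 3.9; next 3.2)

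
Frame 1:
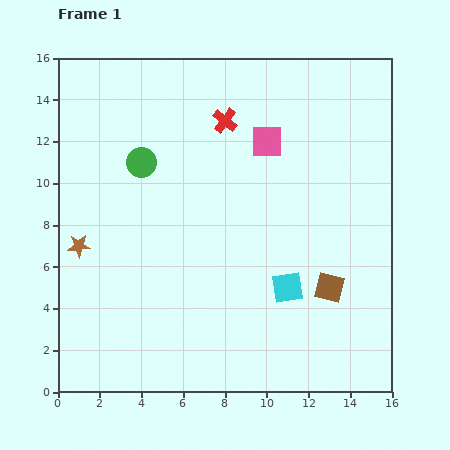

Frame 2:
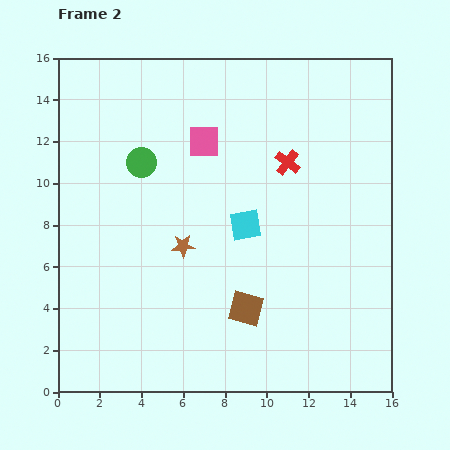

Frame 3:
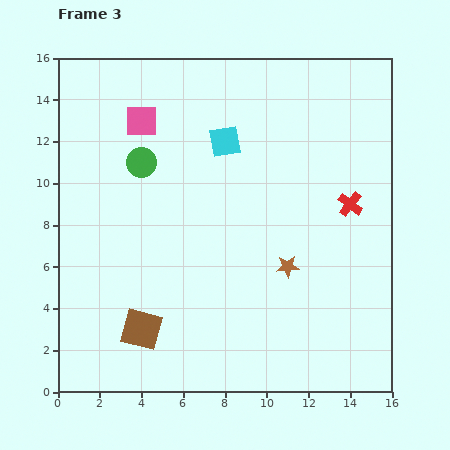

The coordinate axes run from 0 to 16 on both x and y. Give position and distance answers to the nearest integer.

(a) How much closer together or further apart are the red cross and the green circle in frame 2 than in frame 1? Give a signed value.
+3

Distance in frame 1: 4. Distance in frame 2: 7.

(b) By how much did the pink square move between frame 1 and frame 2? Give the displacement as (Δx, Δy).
(-3, 0)

The pink square was at (10, 12) in frame 1 and (7, 12) in frame 2.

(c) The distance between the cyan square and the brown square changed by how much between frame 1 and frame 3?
+8

Distance in frame 1: 2. Distance in frame 3: 10.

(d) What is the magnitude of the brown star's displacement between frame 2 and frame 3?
5

The brown star moved from (6, 7) to (11, 6), a distance of √(5² + 1²) ≈ 5.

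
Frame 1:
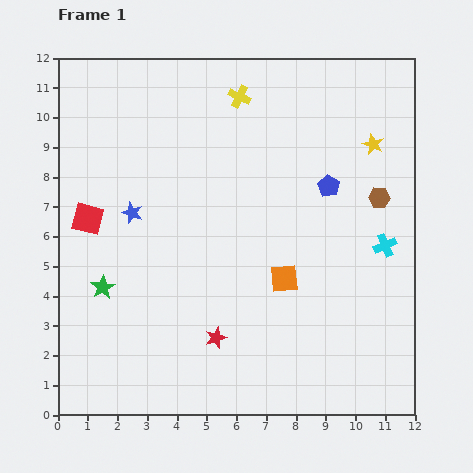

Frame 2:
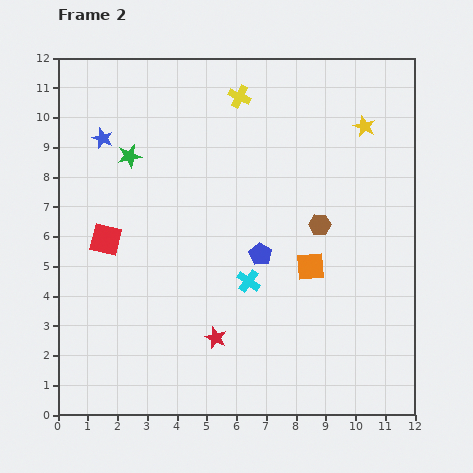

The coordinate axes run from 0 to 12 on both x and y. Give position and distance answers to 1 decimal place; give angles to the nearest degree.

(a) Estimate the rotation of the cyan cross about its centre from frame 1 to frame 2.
31° counter-clockwise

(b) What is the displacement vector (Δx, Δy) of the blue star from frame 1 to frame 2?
(-1.0, 2.5)

The blue star was at (2.5, 6.8) in frame 1 and (1.5, 9.3) in frame 2.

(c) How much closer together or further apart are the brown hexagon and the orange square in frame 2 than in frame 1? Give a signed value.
-2.8

Distance in frame 1: 4.2. Distance in frame 2: 1.4.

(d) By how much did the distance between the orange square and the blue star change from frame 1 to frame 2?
+2.6

Distance in frame 1: 5.6. Distance in frame 2: 8.2.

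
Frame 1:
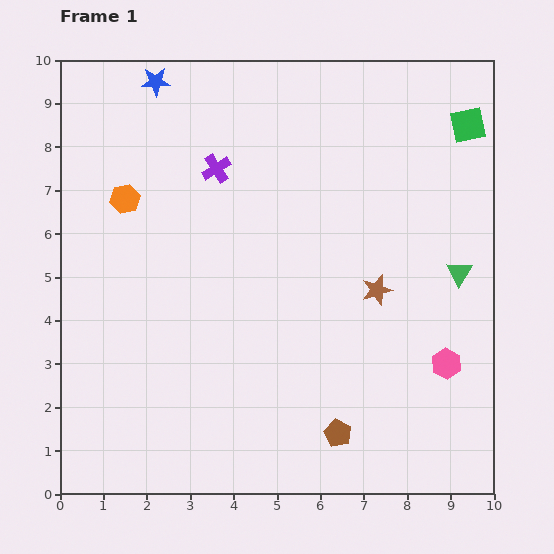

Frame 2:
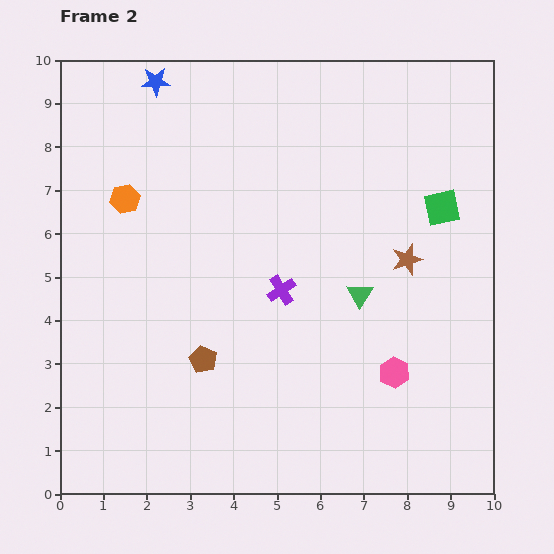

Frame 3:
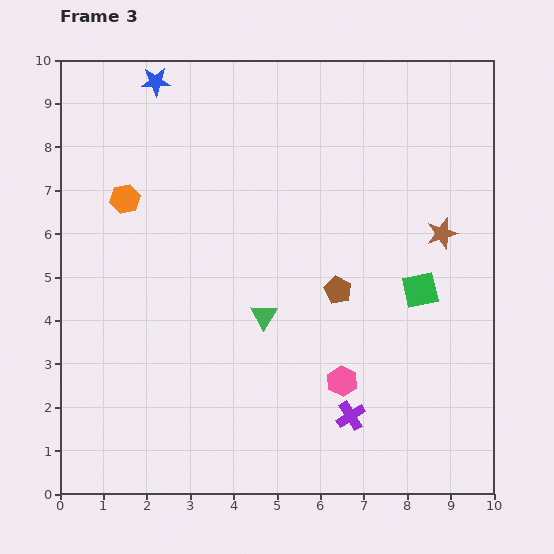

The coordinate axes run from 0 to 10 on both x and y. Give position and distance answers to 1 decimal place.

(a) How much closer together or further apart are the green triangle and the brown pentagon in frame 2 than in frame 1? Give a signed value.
-0.7

Distance in frame 1: 4.6. Distance in frame 2: 3.9.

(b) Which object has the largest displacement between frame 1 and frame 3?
the purple cross

(moved 6.5; next 4.6)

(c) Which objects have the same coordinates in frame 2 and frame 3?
the orange hexagon, the blue star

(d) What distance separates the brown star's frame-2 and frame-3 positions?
1.0

The brown star moved from (8.0, 5.4) to (8.8, 6.0), a distance of √(0.8² + 0.6²) ≈ 1.0.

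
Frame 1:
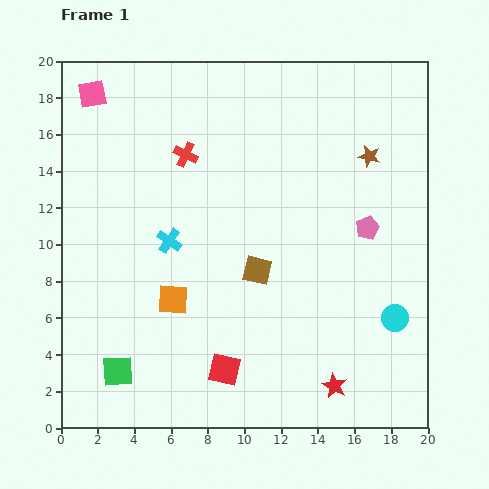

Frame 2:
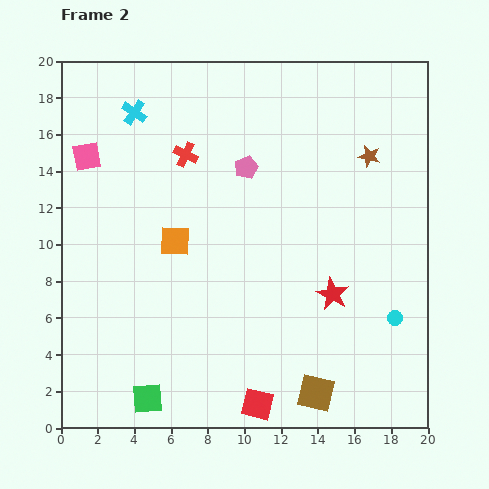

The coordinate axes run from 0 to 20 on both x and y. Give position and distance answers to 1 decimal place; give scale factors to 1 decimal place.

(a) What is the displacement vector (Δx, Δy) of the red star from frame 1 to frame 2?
(-0.1, 5.0)

The red star was at (14.9, 2.3) in frame 1 and (14.8, 7.3) in frame 2.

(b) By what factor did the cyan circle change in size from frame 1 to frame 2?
0.6×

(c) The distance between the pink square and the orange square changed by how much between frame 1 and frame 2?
-5.4

Distance in frame 1: 12.0. Distance in frame 2: 6.6.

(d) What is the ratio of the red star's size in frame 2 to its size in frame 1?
1.3×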